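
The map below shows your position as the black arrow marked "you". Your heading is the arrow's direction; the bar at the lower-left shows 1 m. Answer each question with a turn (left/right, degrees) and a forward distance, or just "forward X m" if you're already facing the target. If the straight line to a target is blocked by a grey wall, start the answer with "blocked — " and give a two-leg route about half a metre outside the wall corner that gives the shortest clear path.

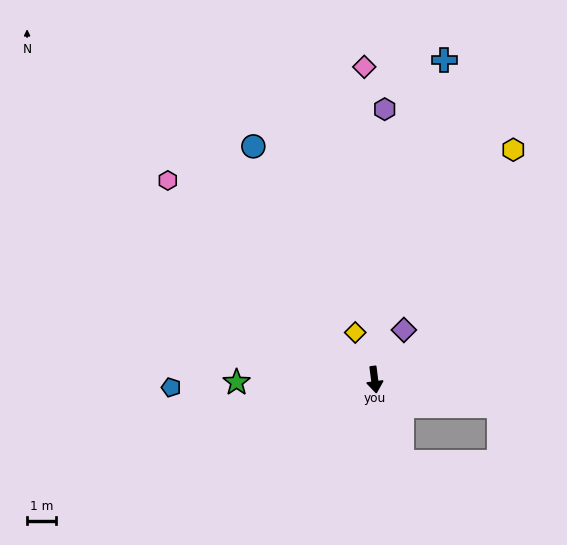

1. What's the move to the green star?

turn right 96°, forward 4.8 m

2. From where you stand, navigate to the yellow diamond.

turn right 165°, forward 1.8 m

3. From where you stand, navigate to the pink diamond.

turn left 175°, forward 10.8 m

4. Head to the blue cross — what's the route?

turn left 160°, forward 11.3 m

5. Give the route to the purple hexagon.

turn left 171°, forward 9.3 m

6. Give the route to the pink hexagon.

turn right 141°, forward 9.9 m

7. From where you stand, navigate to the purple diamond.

turn left 142°, forward 2.0 m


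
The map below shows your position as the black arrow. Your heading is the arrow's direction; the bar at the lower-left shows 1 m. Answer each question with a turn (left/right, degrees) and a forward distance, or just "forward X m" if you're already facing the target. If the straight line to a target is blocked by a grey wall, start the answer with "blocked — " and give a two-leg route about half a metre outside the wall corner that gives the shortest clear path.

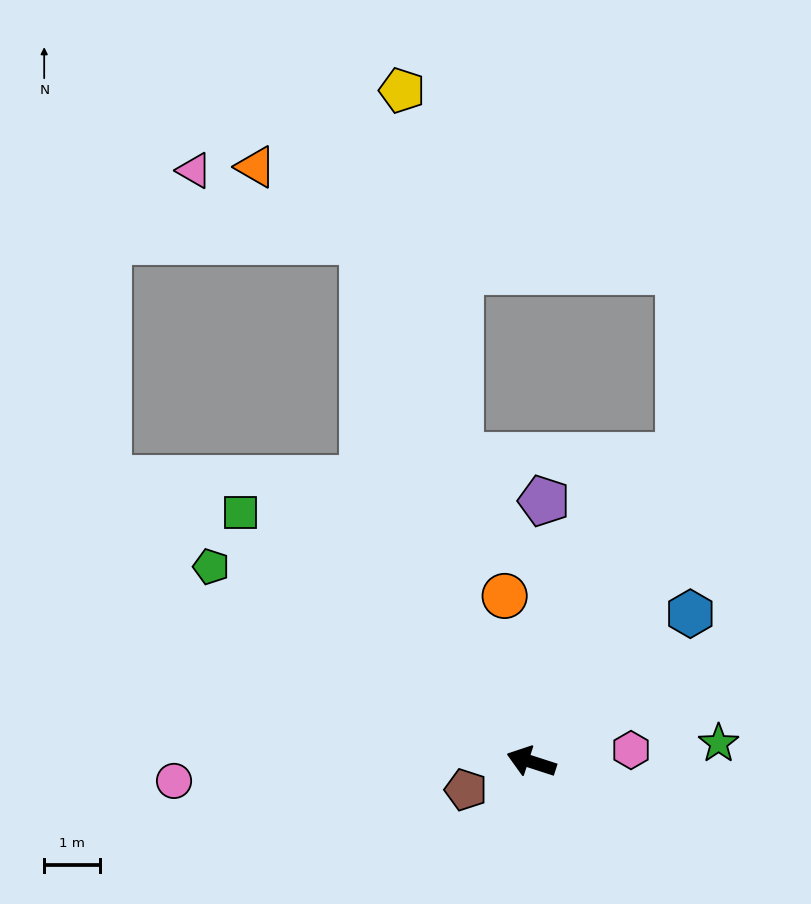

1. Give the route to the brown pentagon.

turn left 41°, forward 1.3 m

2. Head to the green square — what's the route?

turn right 23°, forward 6.9 m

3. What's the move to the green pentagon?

turn right 13°, forward 6.7 m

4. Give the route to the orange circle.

turn right 63°, forward 3.0 m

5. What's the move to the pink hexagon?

turn right 155°, forward 1.8 m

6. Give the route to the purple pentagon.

turn right 75°, forward 4.7 m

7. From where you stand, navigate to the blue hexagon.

turn right 119°, forward 3.9 m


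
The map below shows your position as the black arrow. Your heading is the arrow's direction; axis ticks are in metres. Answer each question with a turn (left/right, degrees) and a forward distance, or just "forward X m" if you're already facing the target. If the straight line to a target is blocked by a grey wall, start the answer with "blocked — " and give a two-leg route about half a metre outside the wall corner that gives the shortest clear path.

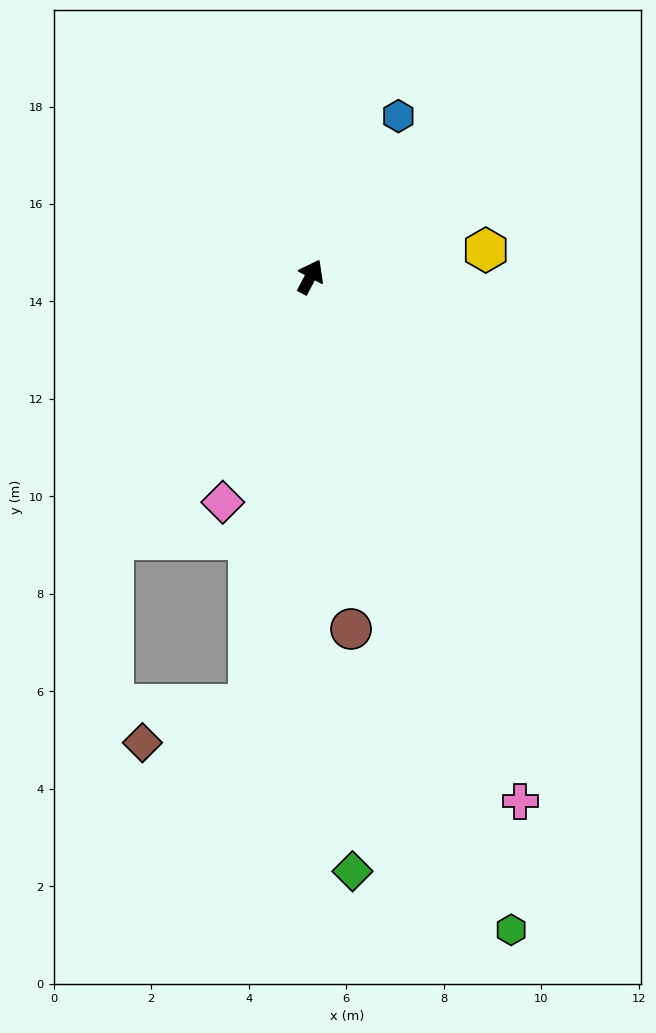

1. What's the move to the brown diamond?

blocked — turn right 160°, forward 8.9 m, then turn right 63°, forward 2.3 m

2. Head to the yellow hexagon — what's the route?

turn right 53°, forward 3.6 m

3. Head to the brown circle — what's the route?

turn right 146°, forward 7.3 m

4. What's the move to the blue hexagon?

forward 3.8 m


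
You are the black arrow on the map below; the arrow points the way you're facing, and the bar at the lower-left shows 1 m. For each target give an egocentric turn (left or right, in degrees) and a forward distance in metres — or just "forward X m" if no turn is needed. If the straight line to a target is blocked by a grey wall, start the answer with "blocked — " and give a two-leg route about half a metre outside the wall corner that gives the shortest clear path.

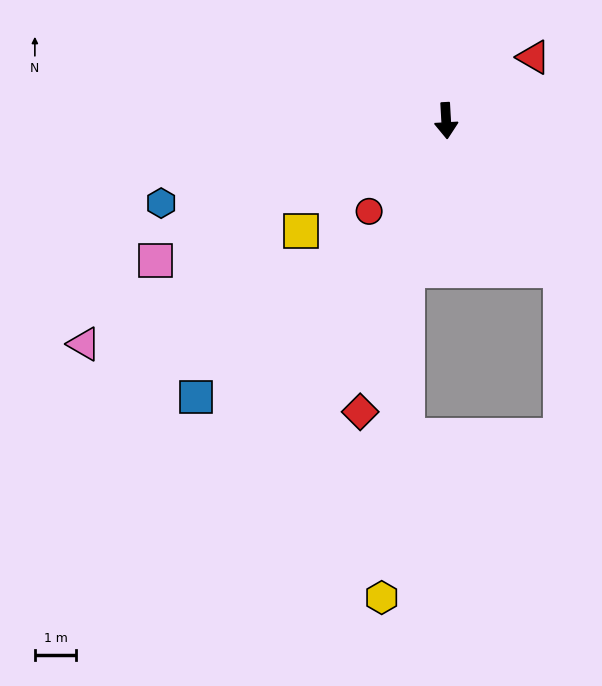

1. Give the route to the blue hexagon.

turn right 77°, forward 7.1 m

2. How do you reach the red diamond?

turn right 20°, forward 7.3 m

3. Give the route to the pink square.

turn right 68°, forward 7.8 m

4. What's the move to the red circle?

turn right 44°, forward 2.9 m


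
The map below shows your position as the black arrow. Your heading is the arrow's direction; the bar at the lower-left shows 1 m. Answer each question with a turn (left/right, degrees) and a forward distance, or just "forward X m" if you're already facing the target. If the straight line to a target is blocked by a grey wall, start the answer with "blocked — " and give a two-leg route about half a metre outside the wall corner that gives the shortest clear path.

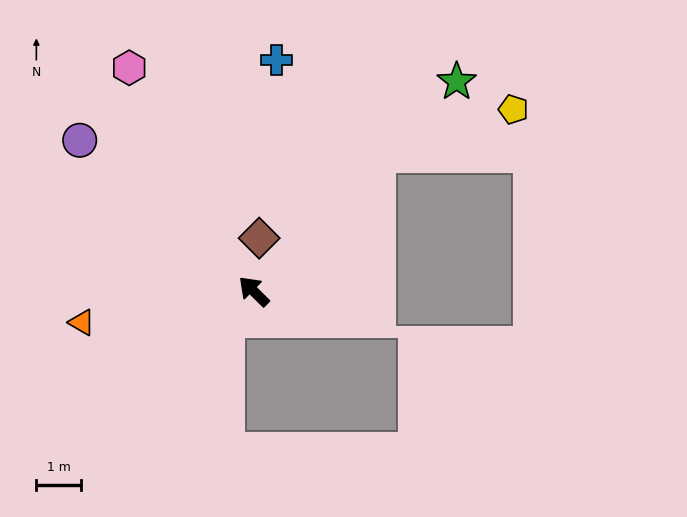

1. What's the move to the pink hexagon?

turn right 16°, forward 5.8 m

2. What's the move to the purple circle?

turn left 4°, forward 5.2 m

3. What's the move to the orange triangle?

turn left 55°, forward 4.0 m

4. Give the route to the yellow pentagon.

blocked — turn right 87°, forward 4.2 m, then turn right 30°, forward 3.3 m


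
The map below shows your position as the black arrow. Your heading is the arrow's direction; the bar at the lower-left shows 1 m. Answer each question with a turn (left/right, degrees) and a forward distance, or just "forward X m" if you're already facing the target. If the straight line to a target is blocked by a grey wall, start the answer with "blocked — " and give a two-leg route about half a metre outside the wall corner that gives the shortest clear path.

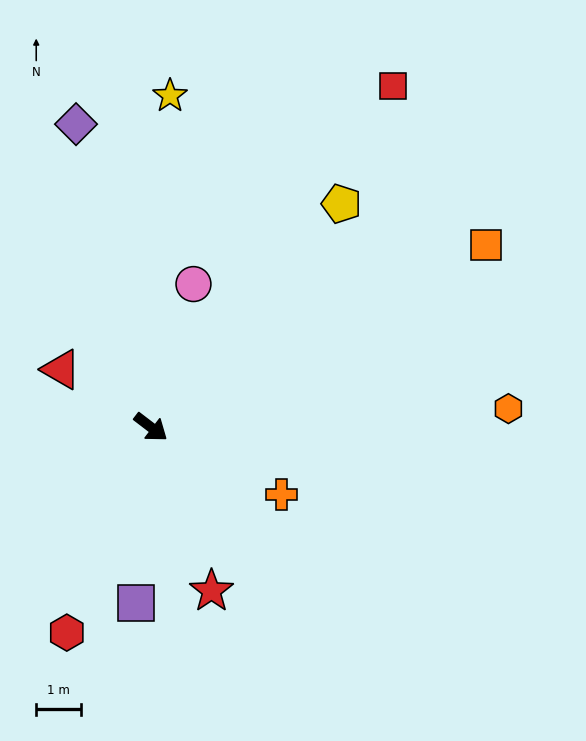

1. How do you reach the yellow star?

turn left 124°, forward 7.5 m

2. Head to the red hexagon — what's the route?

turn right 75°, forward 5.0 m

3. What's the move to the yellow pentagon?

turn left 87°, forward 6.6 m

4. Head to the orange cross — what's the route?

turn left 10°, forward 3.3 m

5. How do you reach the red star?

turn right 32°, forward 3.9 m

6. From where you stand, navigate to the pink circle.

turn left 111°, forward 3.4 m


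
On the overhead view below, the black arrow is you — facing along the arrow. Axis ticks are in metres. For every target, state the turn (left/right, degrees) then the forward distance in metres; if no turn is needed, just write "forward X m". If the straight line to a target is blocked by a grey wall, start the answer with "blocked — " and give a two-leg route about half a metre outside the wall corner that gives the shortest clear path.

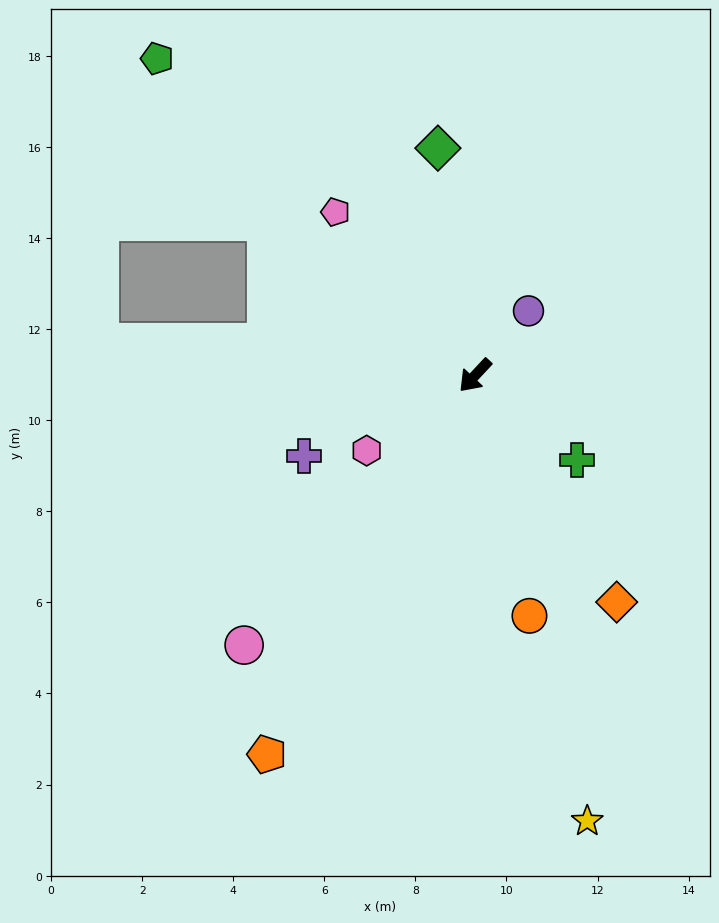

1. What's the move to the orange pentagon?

turn left 14°, forward 9.5 m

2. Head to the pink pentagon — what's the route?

turn right 96°, forward 4.7 m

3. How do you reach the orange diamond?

turn left 75°, forward 5.9 m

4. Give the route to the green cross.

turn left 93°, forward 2.9 m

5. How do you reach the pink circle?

turn left 2°, forward 7.8 m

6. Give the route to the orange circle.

turn left 56°, forward 5.4 m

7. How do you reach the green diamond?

turn right 128°, forward 5.1 m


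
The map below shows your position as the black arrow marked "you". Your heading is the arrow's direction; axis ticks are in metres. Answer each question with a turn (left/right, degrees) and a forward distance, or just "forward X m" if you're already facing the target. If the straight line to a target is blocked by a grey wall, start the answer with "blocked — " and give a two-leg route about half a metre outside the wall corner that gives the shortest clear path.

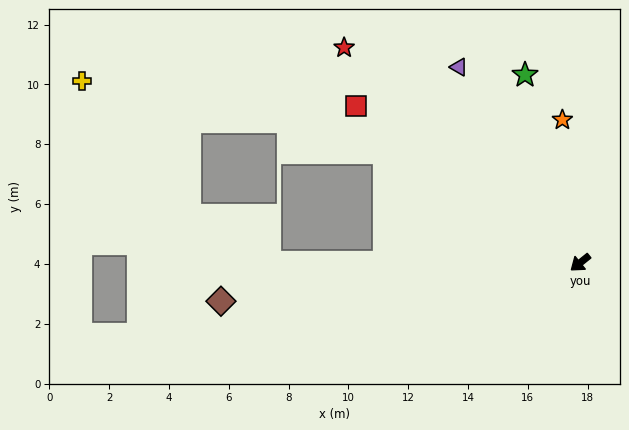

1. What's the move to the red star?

turn right 81°, forward 10.7 m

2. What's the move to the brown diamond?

turn right 33°, forward 12.1 m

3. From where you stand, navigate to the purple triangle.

turn right 97°, forward 7.7 m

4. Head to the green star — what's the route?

turn right 112°, forward 6.5 m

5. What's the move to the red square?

turn right 74°, forward 9.2 m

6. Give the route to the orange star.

turn right 122°, forward 4.8 m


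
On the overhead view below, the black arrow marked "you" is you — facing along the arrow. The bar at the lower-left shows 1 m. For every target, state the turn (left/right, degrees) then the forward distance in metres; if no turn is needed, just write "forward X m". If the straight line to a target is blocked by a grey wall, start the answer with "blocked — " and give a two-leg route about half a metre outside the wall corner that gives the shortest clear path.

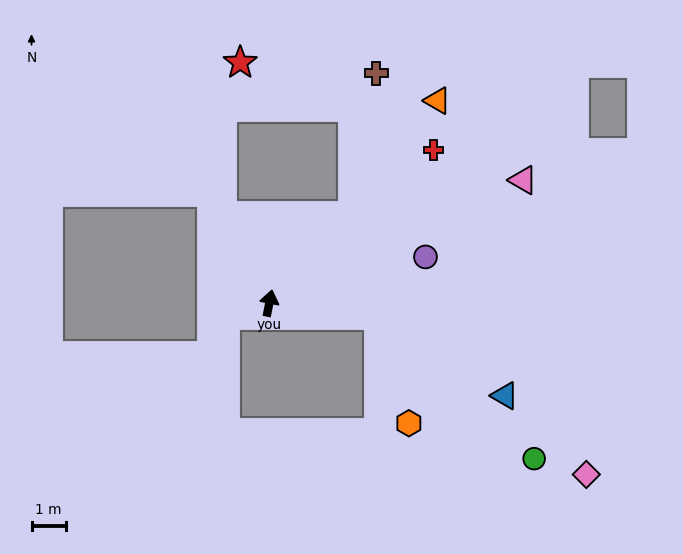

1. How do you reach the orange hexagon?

blocked — turn right 85°, forward 3.2 m, then turn right 68°, forward 3.3 m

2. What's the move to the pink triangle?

turn right 53°, forward 8.2 m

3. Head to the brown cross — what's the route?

blocked — turn right 32°, forward 3.5 m, then turn left 34°, forward 4.2 m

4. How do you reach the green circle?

blocked — turn right 85°, forward 3.2 m, then turn right 36°, forward 6.2 m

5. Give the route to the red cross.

turn right 36°, forward 6.6 m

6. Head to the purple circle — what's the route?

turn right 62°, forward 4.8 m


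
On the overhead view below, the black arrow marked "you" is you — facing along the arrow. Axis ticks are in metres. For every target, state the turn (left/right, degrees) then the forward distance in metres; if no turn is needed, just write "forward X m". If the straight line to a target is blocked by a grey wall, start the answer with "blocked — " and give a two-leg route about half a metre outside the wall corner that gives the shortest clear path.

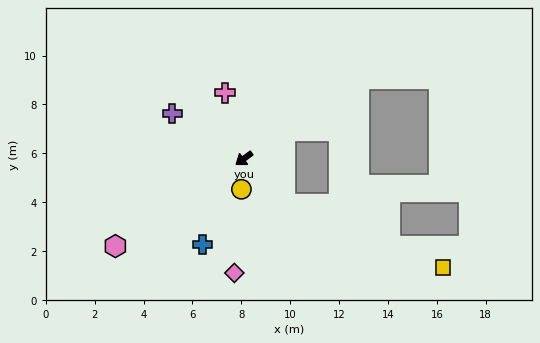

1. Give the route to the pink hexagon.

turn right 2°, forward 6.4 m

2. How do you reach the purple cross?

turn right 69°, forward 3.5 m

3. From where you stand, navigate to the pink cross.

turn right 111°, forward 2.8 m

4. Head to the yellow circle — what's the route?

turn left 49°, forward 1.3 m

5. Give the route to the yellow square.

blocked — turn left 96°, forward 2.5 m, then turn left 26°, forward 7.0 m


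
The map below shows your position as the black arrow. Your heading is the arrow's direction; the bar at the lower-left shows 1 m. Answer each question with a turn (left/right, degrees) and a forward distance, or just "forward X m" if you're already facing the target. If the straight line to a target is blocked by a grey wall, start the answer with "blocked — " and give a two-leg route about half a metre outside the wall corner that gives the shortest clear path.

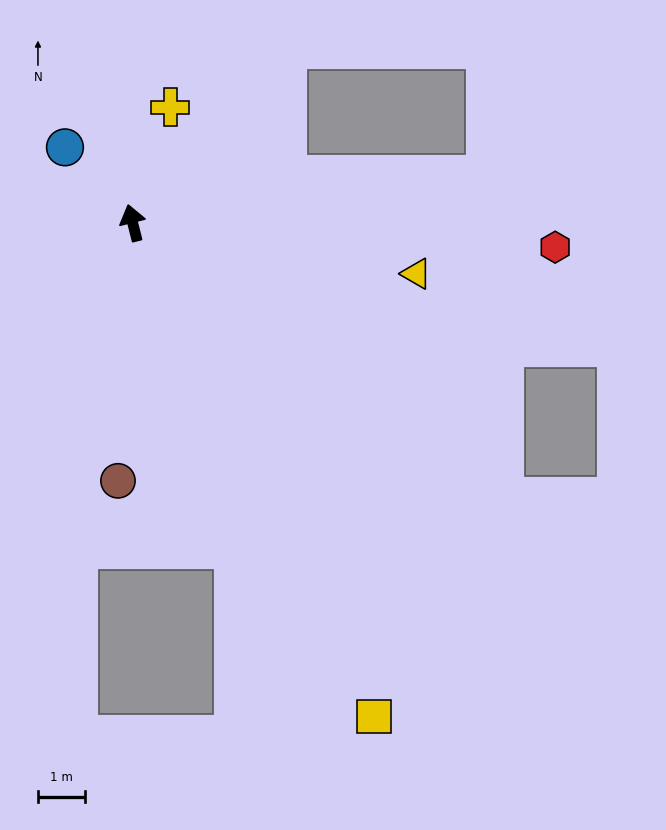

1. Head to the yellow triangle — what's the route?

turn right 114°, forward 6.1 m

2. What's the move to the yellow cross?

turn right 32°, forward 2.6 m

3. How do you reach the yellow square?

turn right 168°, forward 11.6 m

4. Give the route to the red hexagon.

turn right 107°, forward 8.9 m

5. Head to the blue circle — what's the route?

turn left 28°, forward 2.1 m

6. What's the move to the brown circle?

turn left 163°, forward 5.4 m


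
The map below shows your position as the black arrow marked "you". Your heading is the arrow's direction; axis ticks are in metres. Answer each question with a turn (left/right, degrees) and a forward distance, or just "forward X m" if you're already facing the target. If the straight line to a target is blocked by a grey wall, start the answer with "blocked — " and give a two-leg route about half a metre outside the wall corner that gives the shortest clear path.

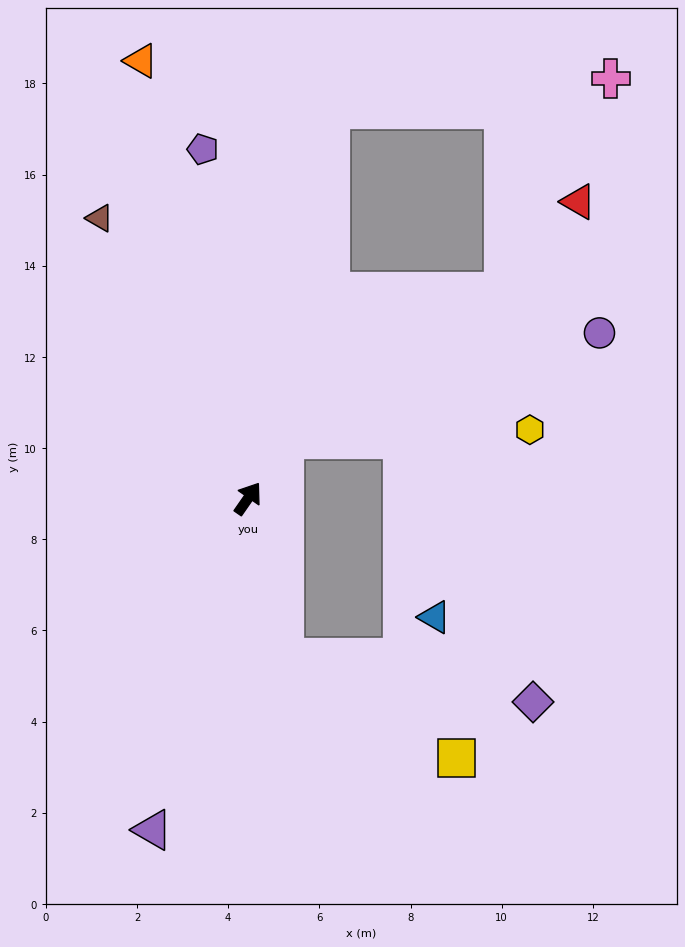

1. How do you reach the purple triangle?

turn right 161°, forward 7.6 m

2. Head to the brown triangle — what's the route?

turn left 63°, forward 7.0 m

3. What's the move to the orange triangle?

turn left 49°, forward 9.9 m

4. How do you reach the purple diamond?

blocked — turn right 132°, forward 3.6 m, then turn left 67°, forward 5.5 m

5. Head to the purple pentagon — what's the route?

turn left 42°, forward 7.7 m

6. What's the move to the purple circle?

blocked — turn left 3°, forward 1.5 m, then turn right 39°, forward 7.3 m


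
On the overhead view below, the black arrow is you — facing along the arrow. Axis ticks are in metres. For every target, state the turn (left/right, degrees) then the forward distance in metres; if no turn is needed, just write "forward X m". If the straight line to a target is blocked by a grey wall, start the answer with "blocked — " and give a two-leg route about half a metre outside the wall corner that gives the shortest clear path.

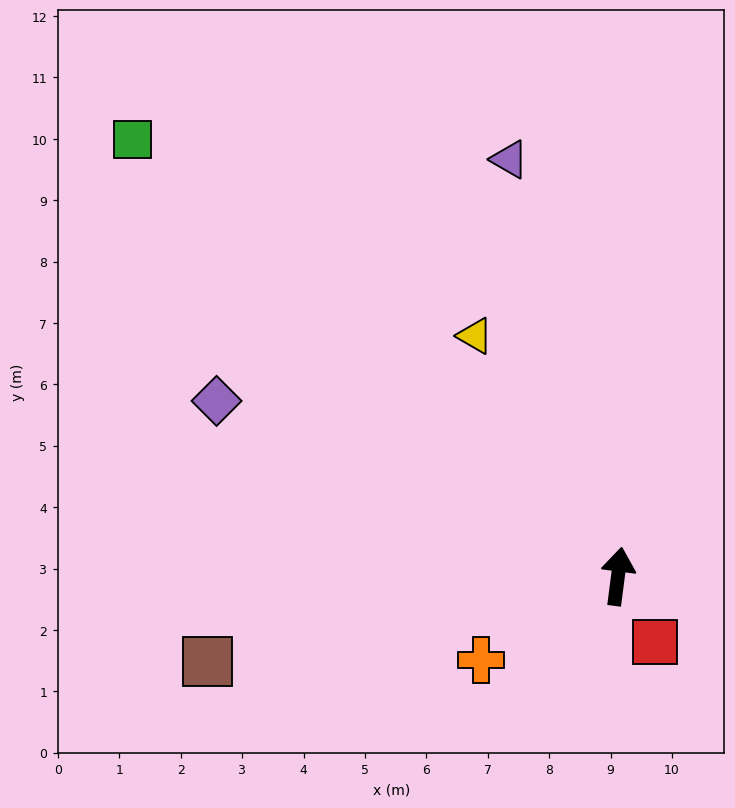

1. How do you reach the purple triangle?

turn left 22°, forward 7.0 m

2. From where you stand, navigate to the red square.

turn right 143°, forward 1.2 m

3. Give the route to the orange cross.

turn left 129°, forward 2.6 m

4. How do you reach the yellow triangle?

turn left 38°, forward 4.6 m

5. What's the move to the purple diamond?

turn left 74°, forward 7.1 m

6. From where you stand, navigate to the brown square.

turn left 109°, forward 6.8 m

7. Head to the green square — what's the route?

turn left 55°, forward 10.6 m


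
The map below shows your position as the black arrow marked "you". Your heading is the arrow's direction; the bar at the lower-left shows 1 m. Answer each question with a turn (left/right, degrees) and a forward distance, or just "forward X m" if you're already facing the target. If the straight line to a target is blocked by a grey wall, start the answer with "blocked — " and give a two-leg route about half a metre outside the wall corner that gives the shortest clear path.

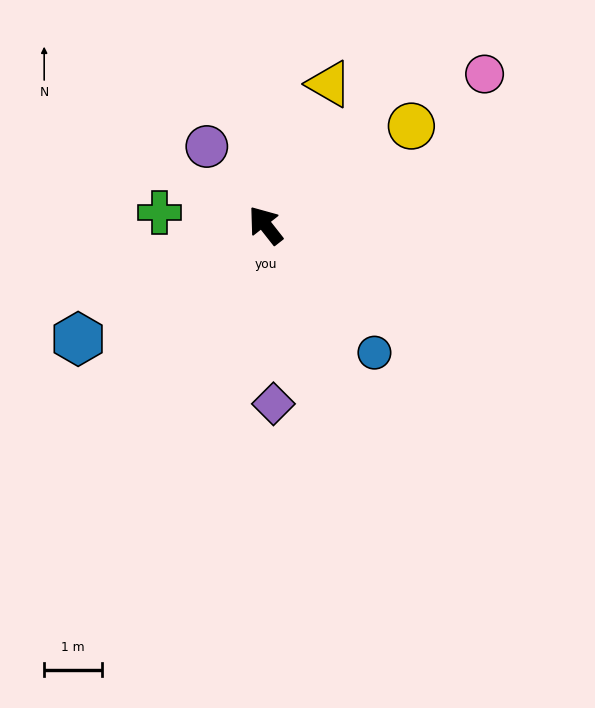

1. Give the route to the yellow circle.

turn right 94°, forward 3.1 m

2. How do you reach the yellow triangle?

turn right 62°, forward 2.7 m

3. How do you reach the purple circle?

forward 1.7 m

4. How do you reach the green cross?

turn left 45°, forward 1.9 m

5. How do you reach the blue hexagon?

turn left 83°, forward 3.8 m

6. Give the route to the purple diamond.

turn left 144°, forward 3.1 m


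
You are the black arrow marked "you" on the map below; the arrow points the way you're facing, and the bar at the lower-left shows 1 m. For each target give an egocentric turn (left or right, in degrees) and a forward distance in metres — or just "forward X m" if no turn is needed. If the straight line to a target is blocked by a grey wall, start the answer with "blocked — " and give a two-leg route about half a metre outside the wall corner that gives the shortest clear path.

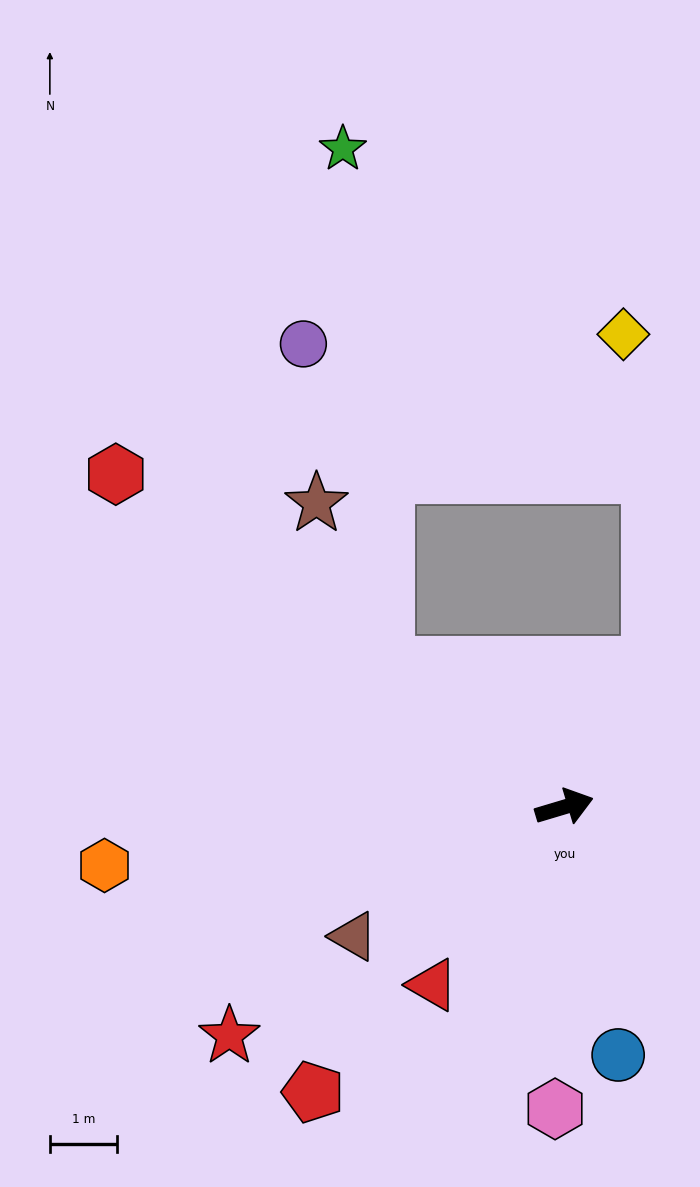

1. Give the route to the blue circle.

turn right 94°, forward 3.8 m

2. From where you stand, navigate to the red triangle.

turn right 143°, forward 3.3 m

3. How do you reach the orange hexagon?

turn left 171°, forward 6.9 m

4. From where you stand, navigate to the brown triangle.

turn right 165°, forward 3.7 m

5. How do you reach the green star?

blocked — turn left 125°, forward 3.4 m, then turn right 47°, forward 7.7 m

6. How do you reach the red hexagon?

turn left 127°, forward 8.3 m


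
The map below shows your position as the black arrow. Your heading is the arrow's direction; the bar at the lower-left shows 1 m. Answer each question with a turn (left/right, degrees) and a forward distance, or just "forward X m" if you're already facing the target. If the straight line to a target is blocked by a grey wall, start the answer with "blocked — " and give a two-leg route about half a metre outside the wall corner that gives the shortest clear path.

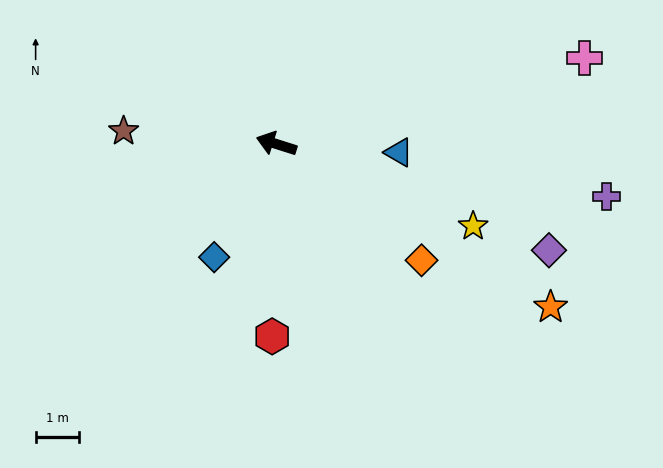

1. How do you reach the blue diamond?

turn left 79°, forward 3.0 m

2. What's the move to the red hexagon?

turn left 106°, forward 4.4 m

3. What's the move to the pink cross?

turn right 147°, forward 7.3 m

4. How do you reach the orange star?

turn left 167°, forward 7.3 m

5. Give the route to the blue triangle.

turn right 166°, forward 2.8 m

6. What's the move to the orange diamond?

turn left 159°, forward 4.3 m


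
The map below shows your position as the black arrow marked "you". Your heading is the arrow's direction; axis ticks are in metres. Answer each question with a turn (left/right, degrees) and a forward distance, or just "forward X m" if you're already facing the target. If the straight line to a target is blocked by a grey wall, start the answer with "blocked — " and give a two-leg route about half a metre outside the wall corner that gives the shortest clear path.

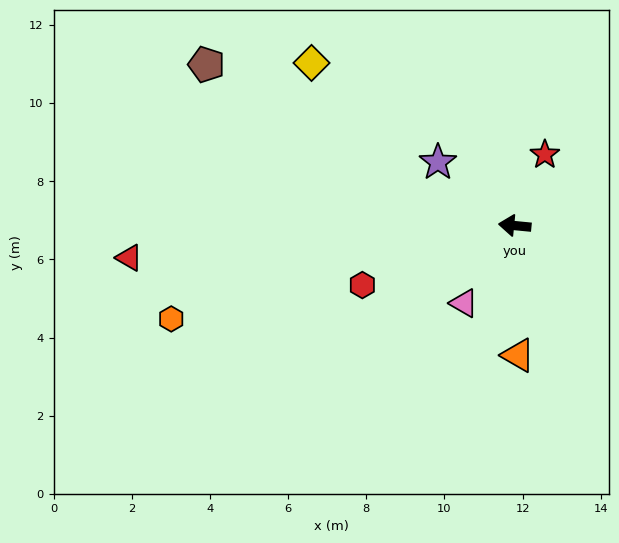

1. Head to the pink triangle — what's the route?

turn left 62°, forward 2.4 m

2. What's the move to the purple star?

turn right 34°, forward 2.5 m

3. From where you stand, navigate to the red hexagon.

turn left 27°, forward 4.2 m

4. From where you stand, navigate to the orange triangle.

turn left 97°, forward 3.3 m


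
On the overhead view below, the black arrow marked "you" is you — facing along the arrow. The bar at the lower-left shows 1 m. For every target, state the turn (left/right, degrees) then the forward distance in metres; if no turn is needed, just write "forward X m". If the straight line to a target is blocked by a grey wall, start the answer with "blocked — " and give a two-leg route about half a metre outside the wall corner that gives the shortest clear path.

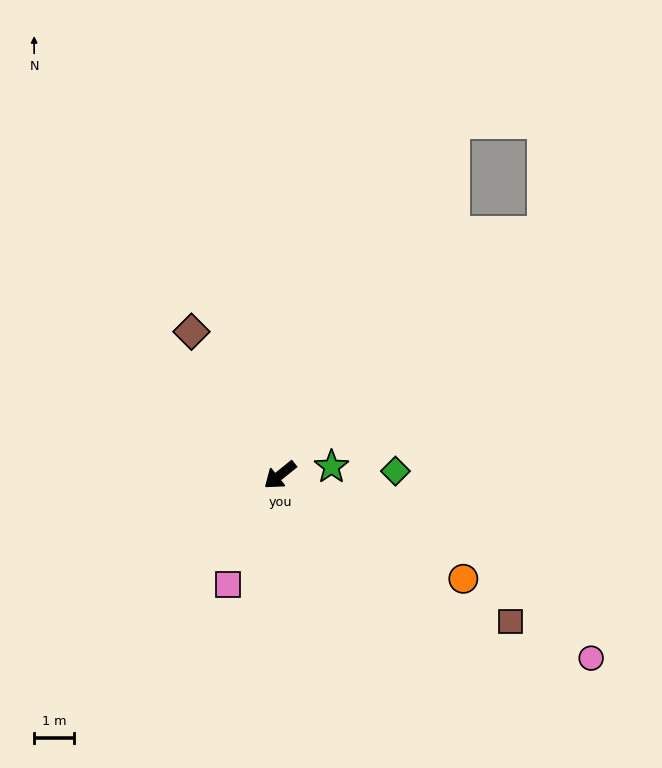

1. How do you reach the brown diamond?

turn right 97°, forward 4.2 m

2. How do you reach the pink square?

turn left 26°, forward 3.0 m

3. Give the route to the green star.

turn left 150°, forward 1.3 m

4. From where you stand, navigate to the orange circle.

turn left 112°, forward 5.3 m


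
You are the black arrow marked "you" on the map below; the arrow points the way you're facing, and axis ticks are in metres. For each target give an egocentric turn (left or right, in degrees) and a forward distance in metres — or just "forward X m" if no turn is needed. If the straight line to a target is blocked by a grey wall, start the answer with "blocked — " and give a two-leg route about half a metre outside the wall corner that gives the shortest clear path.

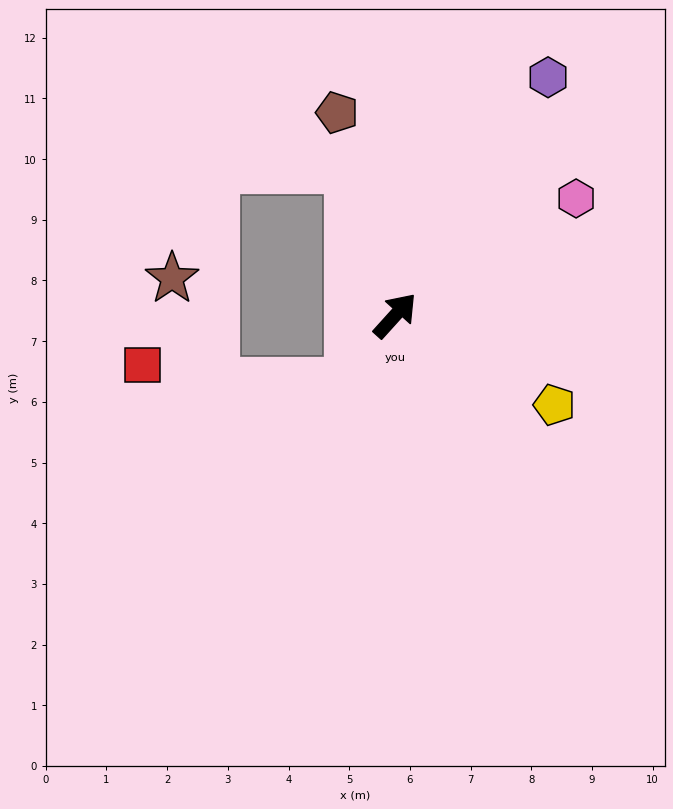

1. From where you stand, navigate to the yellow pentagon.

turn right 77°, forward 3.0 m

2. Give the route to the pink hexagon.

turn right 15°, forward 3.6 m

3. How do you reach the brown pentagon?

turn left 58°, forward 3.5 m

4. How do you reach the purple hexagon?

turn left 9°, forward 4.7 m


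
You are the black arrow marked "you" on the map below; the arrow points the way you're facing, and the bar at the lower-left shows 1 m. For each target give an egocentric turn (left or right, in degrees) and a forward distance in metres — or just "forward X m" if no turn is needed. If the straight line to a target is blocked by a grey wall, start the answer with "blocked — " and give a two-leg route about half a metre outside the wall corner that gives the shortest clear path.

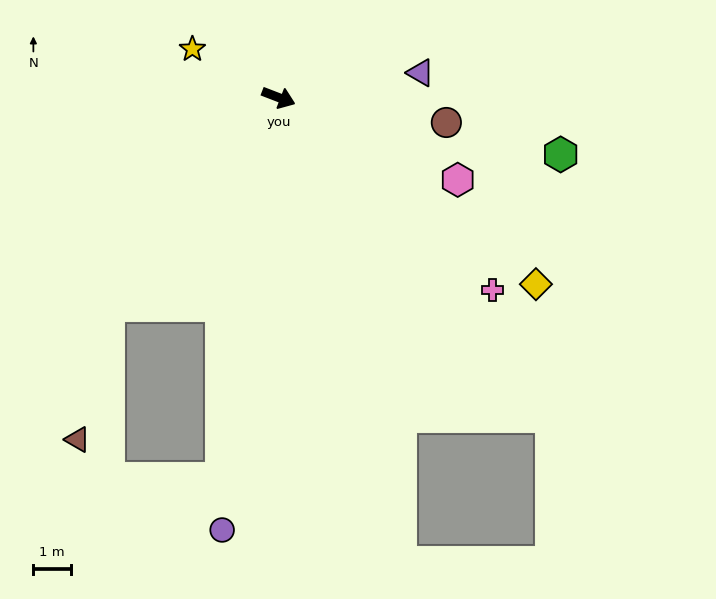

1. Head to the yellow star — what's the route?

turn left 172°, forward 2.6 m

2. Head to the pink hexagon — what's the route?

turn right 4°, forward 5.2 m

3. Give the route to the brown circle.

turn left 13°, forward 4.5 m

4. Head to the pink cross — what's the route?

turn right 21°, forward 7.6 m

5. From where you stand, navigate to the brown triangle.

blocked — turn right 108°, forward 7.1 m, then turn left 26°, forward 3.6 m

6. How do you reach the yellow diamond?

turn right 15°, forward 8.4 m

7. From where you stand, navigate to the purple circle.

turn right 76°, forward 11.5 m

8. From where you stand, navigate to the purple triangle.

turn left 31°, forward 3.8 m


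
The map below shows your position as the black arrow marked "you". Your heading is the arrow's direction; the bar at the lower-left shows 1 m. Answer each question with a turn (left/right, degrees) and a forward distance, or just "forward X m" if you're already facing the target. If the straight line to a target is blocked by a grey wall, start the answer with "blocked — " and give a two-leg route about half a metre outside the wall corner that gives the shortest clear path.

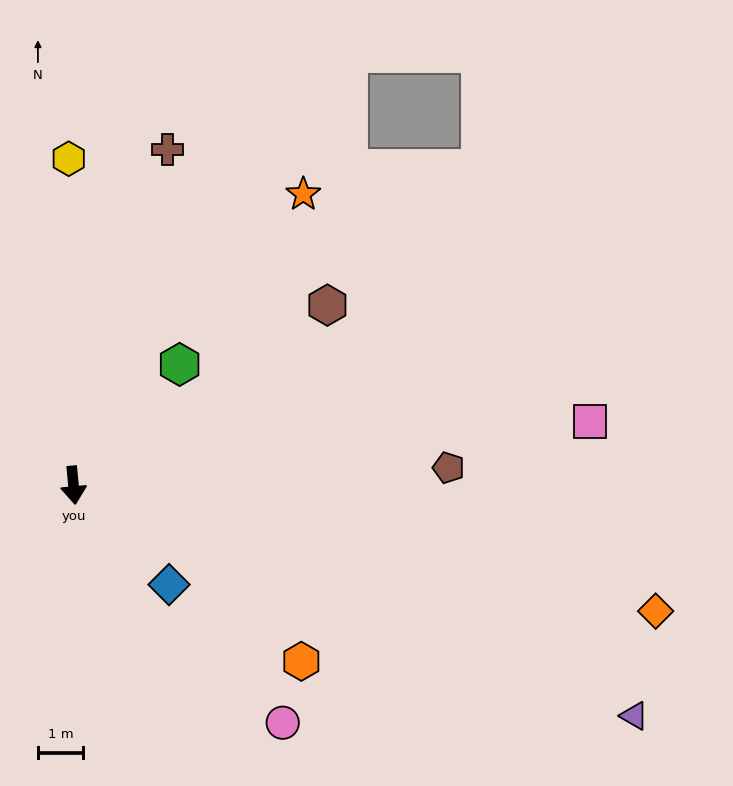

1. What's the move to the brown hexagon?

turn left 120°, forward 6.8 m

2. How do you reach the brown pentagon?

turn left 87°, forward 8.2 m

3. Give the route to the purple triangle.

turn left 62°, forward 13.3 m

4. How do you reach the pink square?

turn left 92°, forward 11.4 m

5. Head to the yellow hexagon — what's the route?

turn left 176°, forward 7.2 m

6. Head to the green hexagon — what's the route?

turn left 133°, forward 3.5 m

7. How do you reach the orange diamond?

turn left 73°, forward 13.1 m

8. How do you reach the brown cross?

turn left 159°, forward 7.7 m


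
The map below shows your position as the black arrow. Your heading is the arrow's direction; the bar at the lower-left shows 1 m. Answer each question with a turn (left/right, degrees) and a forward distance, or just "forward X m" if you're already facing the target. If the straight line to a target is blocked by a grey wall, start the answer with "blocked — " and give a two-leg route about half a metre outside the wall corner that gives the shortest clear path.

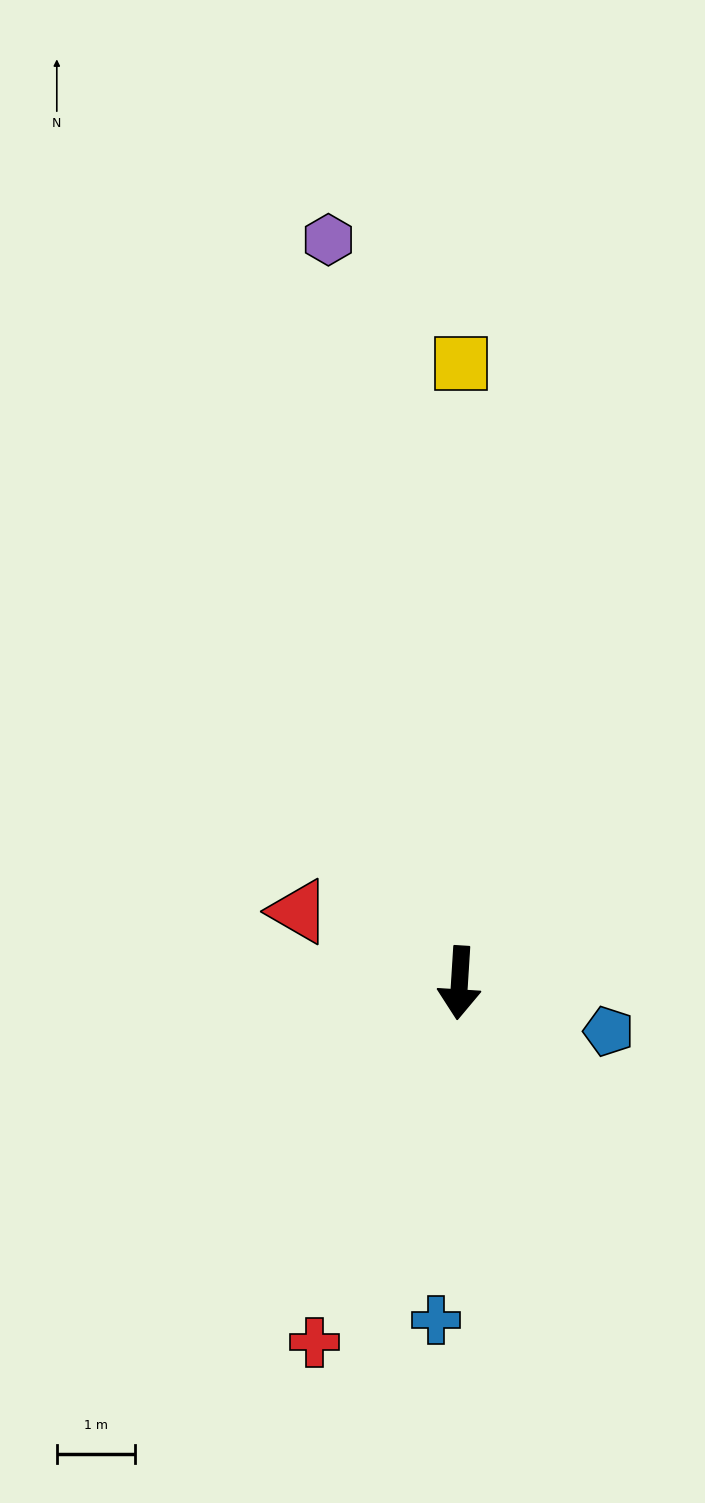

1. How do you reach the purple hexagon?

turn right 166°, forward 9.7 m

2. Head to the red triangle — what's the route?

turn right 110°, forward 2.3 m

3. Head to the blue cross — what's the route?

forward 4.3 m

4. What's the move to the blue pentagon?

turn left 76°, forward 2.0 m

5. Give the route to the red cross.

turn right 18°, forward 5.0 m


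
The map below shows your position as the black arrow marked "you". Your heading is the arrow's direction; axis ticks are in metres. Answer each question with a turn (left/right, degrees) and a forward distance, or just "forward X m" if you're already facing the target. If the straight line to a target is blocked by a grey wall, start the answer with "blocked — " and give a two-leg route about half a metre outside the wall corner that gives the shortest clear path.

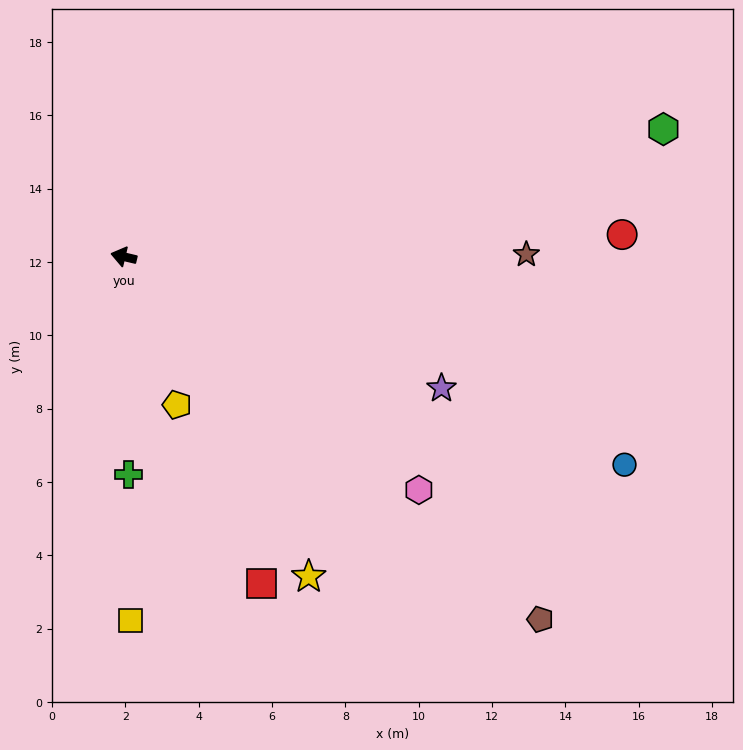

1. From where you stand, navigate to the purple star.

turn left 171°, forward 9.4 m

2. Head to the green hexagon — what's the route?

turn right 153°, forward 15.1 m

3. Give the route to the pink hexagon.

turn left 155°, forward 10.3 m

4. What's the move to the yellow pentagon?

turn left 123°, forward 4.3 m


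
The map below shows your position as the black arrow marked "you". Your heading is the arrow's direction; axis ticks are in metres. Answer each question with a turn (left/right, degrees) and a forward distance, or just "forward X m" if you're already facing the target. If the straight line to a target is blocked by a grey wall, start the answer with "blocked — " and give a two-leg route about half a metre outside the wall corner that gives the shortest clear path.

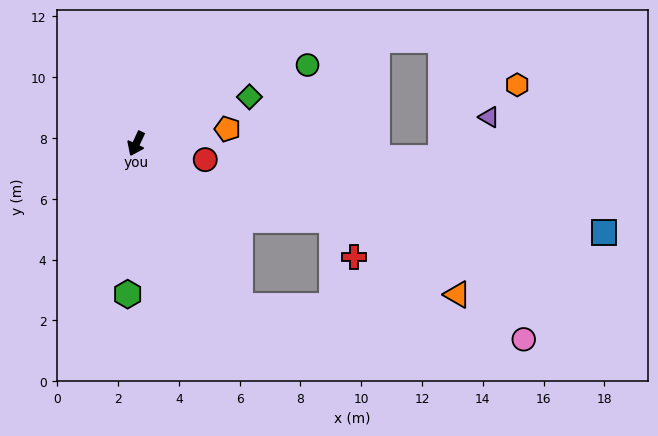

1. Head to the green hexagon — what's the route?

turn left 22°, forward 5.0 m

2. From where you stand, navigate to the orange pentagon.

turn left 124°, forward 3.0 m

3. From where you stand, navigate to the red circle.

turn left 102°, forward 2.3 m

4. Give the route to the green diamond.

turn left 138°, forward 4.0 m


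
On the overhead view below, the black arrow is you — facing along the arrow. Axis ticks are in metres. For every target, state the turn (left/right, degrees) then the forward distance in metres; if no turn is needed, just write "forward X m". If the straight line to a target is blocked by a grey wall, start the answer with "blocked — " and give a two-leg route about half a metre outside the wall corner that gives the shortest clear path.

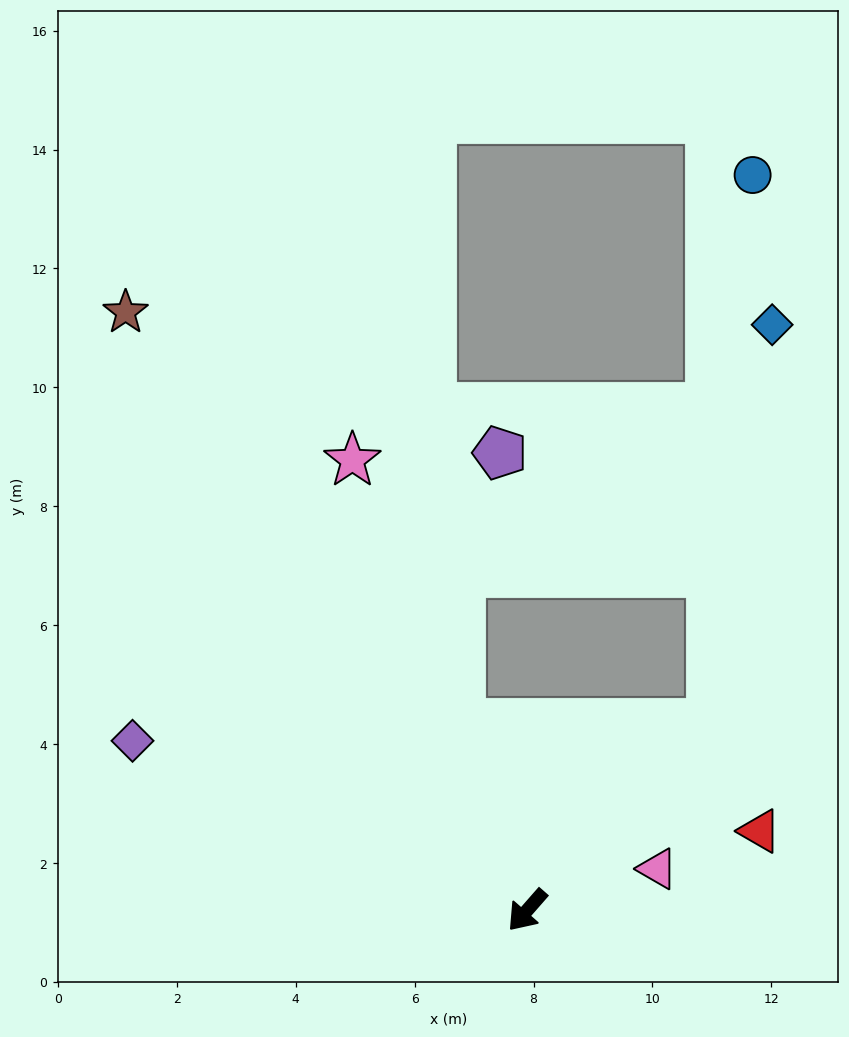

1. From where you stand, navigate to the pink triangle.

turn left 149°, forward 2.3 m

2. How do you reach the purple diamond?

turn right 72°, forward 7.2 m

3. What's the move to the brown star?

turn right 105°, forward 12.1 m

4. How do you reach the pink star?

turn right 118°, forward 8.1 m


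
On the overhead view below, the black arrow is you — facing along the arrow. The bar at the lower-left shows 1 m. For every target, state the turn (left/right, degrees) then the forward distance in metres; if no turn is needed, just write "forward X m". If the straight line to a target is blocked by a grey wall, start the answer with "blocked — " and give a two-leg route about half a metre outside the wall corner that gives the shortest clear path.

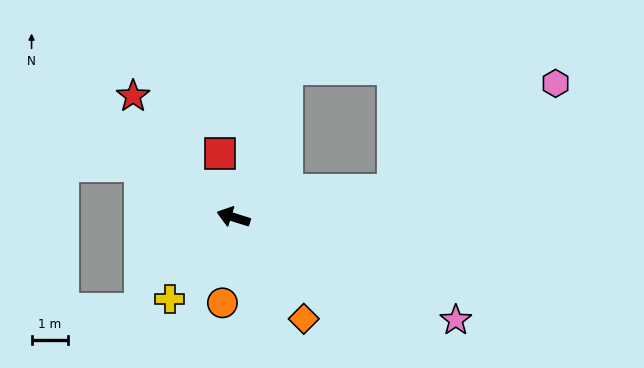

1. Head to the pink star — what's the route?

turn left 172°, forward 6.7 m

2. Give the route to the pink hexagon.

blocked — turn right 153°, forward 4.4 m, then turn left 23°, forward 5.3 m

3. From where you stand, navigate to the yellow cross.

turn left 69°, forward 2.8 m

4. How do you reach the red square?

turn right 61°, forward 1.8 m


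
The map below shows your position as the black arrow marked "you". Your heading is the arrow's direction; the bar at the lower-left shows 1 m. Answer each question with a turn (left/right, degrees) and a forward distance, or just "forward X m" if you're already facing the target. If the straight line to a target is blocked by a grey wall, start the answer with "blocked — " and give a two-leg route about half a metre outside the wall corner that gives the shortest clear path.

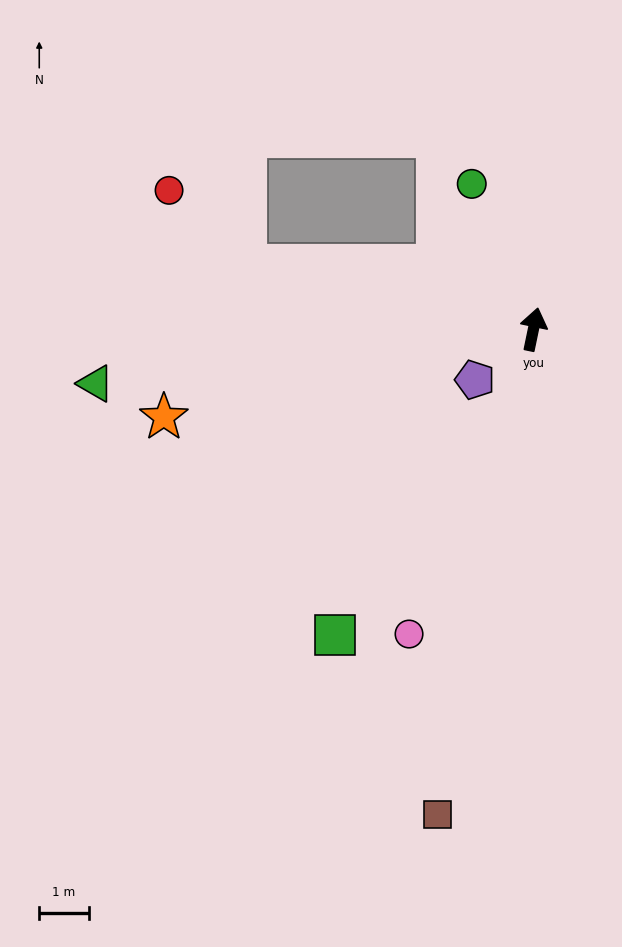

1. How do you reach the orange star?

turn left 115°, forward 7.7 m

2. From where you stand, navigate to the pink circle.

turn left 170°, forward 6.7 m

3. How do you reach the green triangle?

turn left 109°, forward 8.9 m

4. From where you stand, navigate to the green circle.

turn left 35°, forward 3.2 m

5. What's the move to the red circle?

blocked — turn left 89°, forward 6.0 m, then turn right 32°, forward 2.2 m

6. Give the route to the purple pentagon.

turn left 143°, forward 1.6 m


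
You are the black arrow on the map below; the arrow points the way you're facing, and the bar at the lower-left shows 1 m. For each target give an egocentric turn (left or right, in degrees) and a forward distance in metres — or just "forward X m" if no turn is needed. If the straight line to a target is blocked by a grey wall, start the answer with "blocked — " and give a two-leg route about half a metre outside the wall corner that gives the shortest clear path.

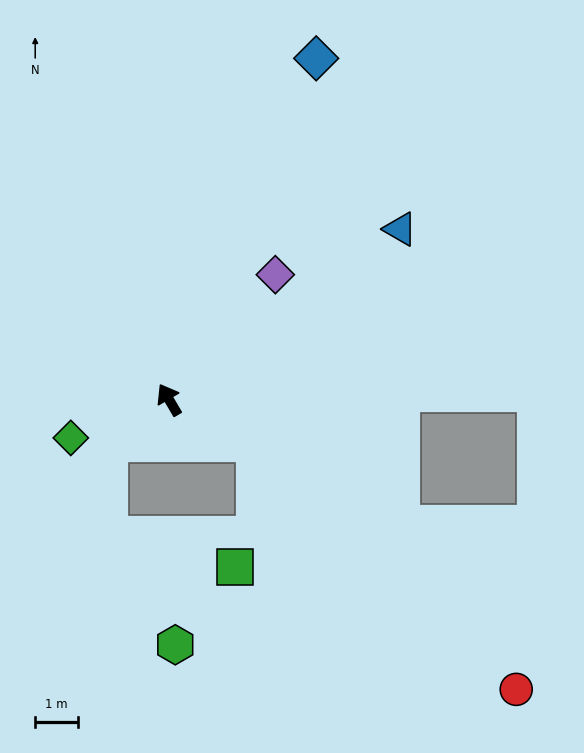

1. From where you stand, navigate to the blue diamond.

turn right 54°, forward 8.6 m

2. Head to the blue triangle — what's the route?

turn right 84°, forward 6.7 m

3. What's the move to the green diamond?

turn left 81°, forward 2.4 m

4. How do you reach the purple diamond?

turn right 71°, forward 3.8 m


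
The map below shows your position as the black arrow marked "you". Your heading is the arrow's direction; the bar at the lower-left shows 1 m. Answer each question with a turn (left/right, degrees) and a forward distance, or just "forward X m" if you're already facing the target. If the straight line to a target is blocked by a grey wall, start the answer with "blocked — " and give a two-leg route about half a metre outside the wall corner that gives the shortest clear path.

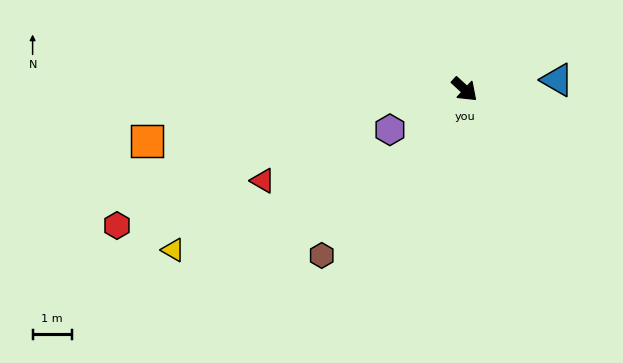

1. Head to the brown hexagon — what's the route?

turn right 88°, forward 5.6 m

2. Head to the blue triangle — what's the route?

turn left 48°, forward 2.4 m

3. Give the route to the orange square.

turn right 128°, forward 8.2 m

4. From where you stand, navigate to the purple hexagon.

turn right 109°, forward 2.2 m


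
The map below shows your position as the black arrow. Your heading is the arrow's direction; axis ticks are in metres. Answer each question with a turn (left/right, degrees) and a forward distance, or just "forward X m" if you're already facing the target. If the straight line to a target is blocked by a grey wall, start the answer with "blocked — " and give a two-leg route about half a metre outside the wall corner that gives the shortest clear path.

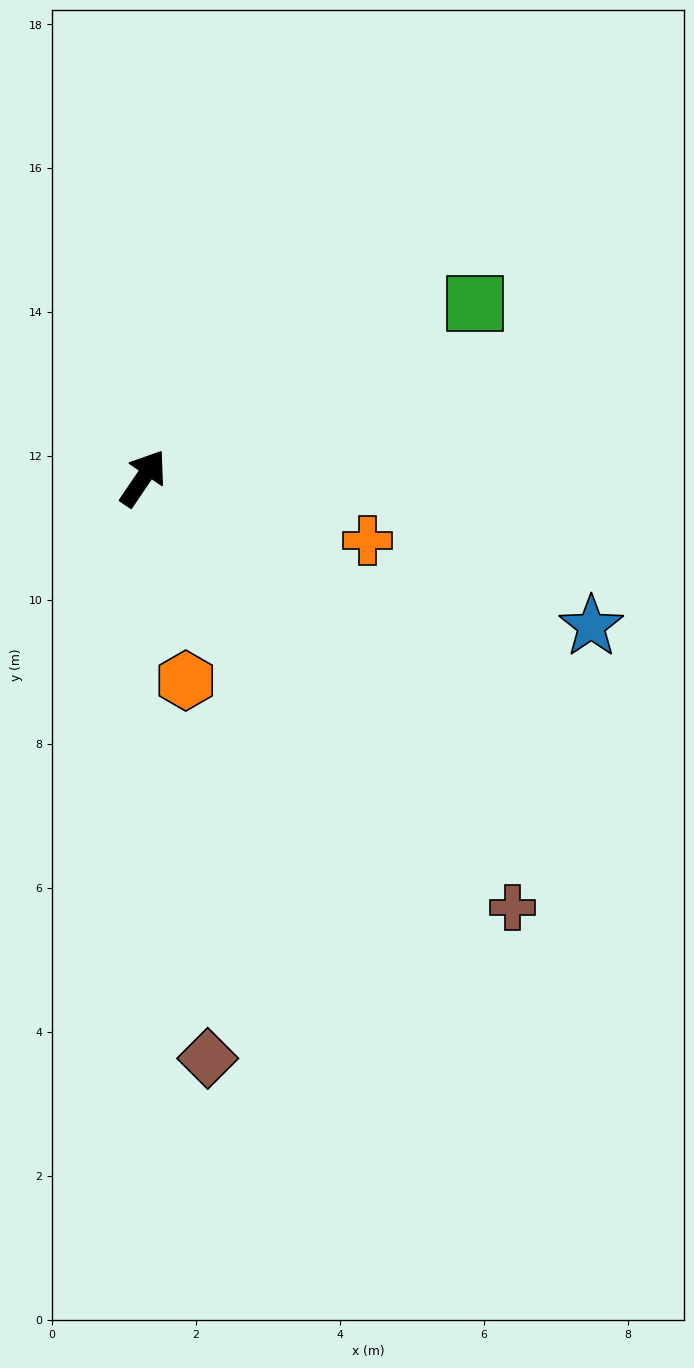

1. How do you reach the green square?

turn right 28°, forward 5.2 m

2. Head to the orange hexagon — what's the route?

turn right 134°, forward 2.9 m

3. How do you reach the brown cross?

turn right 105°, forward 7.9 m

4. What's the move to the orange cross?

turn right 71°, forward 3.2 m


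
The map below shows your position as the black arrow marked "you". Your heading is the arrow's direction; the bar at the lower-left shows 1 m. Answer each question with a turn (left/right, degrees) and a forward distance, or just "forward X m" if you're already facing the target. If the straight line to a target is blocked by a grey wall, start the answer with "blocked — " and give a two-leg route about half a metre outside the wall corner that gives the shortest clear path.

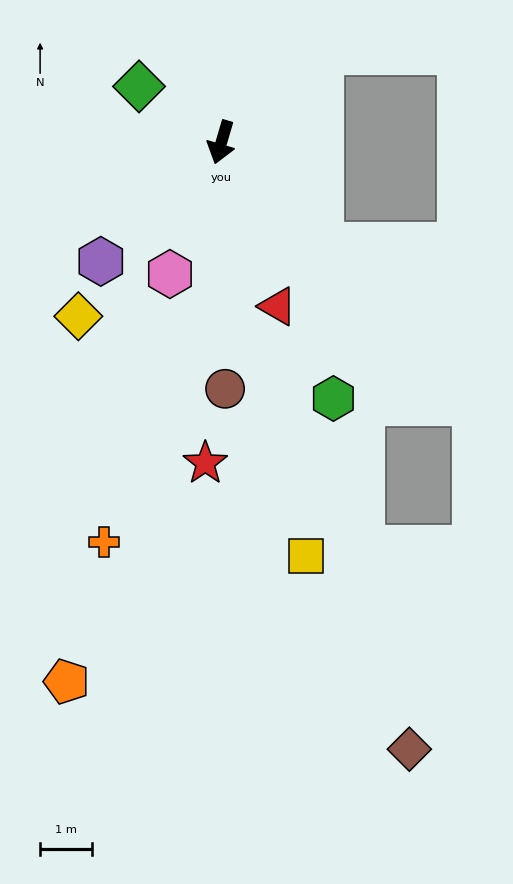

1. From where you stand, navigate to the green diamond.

turn right 108°, forward 1.9 m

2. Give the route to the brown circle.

turn left 17°, forward 4.8 m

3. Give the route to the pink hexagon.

turn right 5°, forward 2.7 m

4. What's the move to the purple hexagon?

turn right 29°, forward 3.3 m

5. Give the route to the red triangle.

turn left 35°, forward 3.4 m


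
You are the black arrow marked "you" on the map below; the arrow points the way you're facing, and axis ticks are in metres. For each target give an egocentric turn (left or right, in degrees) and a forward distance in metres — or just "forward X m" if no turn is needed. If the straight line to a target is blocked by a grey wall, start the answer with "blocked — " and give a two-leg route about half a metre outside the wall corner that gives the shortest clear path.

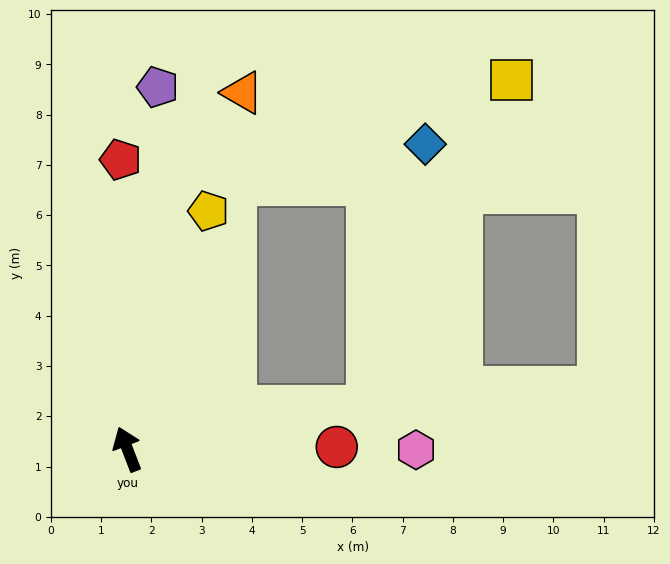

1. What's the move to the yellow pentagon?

turn right 40°, forward 5.0 m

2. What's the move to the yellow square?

blocked — turn right 101°, forward 4.9 m, then turn left 56°, forward 7.1 m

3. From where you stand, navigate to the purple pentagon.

turn right 26°, forward 7.2 m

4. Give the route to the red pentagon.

turn right 20°, forward 5.8 m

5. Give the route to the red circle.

turn right 111°, forward 4.2 m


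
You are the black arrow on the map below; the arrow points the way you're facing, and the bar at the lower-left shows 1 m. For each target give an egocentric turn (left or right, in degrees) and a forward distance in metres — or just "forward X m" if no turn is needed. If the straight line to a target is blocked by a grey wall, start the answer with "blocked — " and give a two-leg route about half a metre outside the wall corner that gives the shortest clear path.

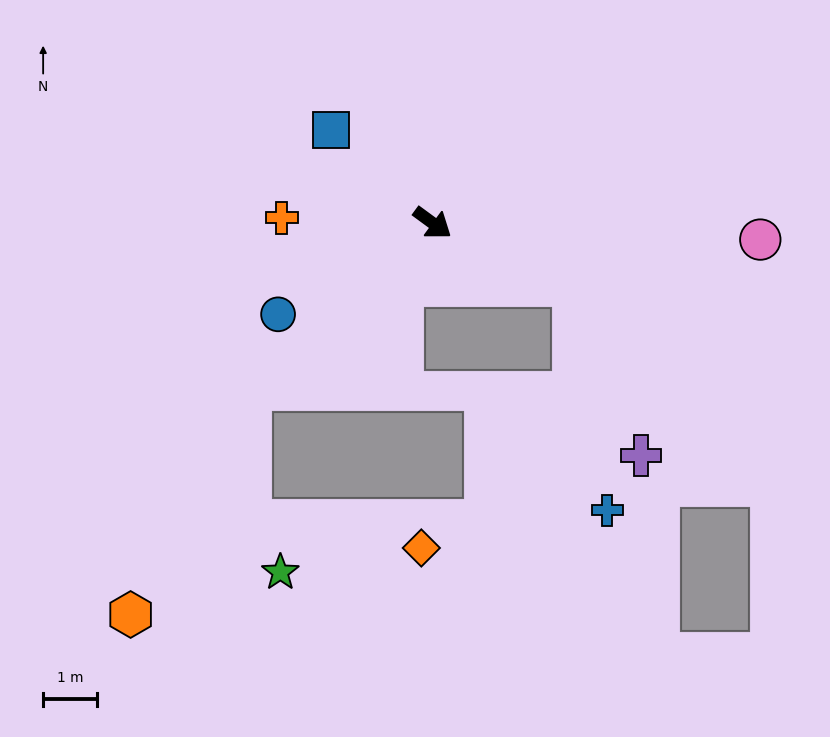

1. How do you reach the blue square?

turn left 174°, forward 2.6 m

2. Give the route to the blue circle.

turn right 113°, forward 3.4 m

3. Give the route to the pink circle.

turn left 33°, forward 6.1 m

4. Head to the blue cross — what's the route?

blocked — turn left 13°, forward 2.9 m, then turn right 59°, forward 4.3 m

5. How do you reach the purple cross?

blocked — turn left 13°, forward 2.9 m, then turn right 46°, forward 3.4 m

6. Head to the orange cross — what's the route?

turn right 146°, forward 2.8 m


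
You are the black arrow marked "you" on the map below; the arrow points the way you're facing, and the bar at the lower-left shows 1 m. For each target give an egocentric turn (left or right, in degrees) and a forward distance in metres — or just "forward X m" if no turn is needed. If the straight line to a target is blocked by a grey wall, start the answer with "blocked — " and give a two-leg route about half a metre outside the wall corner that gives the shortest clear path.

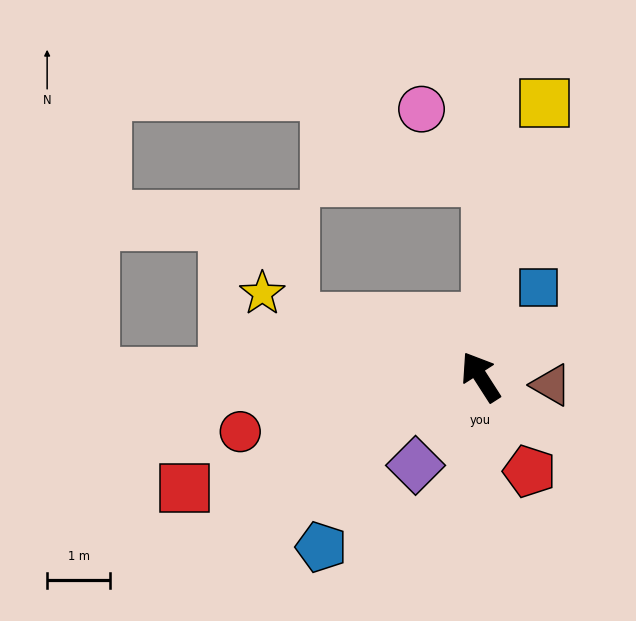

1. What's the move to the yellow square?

turn right 46°, forward 4.4 m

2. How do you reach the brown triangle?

turn right 129°, forward 1.1 m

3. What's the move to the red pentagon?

turn left 175°, forward 1.7 m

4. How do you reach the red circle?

turn left 70°, forward 3.9 m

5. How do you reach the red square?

turn left 78°, forward 5.0 m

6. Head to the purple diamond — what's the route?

turn left 111°, forward 1.7 m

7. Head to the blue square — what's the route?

turn right 66°, forward 1.7 m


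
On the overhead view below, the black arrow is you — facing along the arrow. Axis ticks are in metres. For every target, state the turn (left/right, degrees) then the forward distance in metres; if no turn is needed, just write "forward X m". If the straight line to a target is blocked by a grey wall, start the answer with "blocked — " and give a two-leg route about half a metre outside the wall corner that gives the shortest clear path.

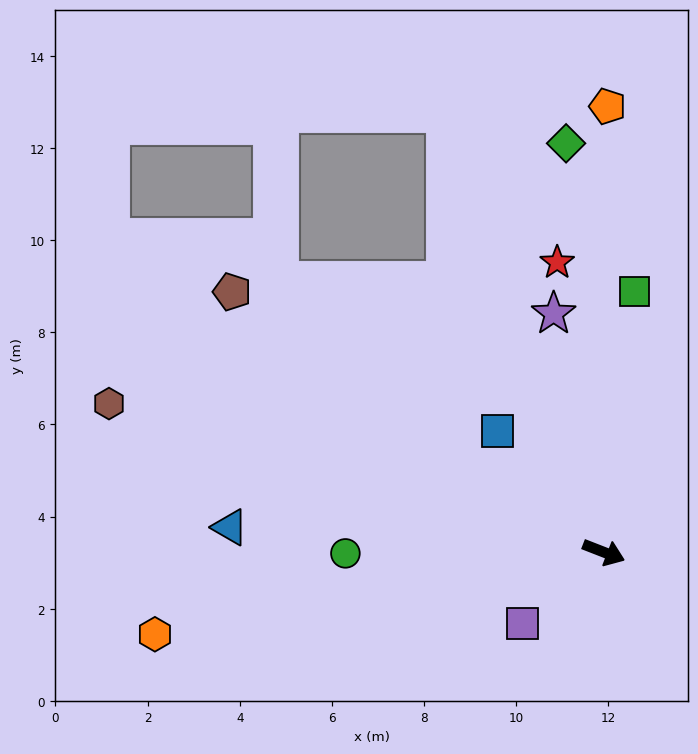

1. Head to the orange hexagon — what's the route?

turn right 148°, forward 9.9 m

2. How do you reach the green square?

turn left 105°, forward 5.7 m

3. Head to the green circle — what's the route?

turn right 158°, forward 5.6 m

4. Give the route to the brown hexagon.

turn right 175°, forward 11.2 m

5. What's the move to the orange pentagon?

turn left 111°, forward 9.7 m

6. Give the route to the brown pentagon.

turn left 166°, forward 9.9 m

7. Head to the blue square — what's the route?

turn left 153°, forward 3.5 m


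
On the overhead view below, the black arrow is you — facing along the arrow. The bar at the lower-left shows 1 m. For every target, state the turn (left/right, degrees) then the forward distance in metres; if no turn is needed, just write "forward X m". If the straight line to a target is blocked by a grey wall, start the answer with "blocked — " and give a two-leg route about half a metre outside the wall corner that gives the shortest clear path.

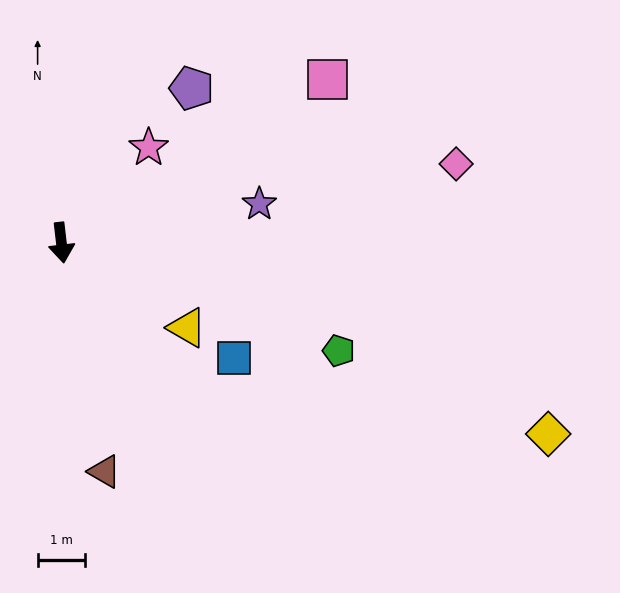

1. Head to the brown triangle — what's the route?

turn left 4°, forward 5.0 m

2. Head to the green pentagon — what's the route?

turn left 62°, forward 6.3 m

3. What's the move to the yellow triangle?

turn left 49°, forward 3.2 m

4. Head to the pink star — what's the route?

turn left 131°, forward 2.8 m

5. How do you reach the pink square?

turn left 115°, forward 6.7 m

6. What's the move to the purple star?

turn left 94°, forward 4.3 m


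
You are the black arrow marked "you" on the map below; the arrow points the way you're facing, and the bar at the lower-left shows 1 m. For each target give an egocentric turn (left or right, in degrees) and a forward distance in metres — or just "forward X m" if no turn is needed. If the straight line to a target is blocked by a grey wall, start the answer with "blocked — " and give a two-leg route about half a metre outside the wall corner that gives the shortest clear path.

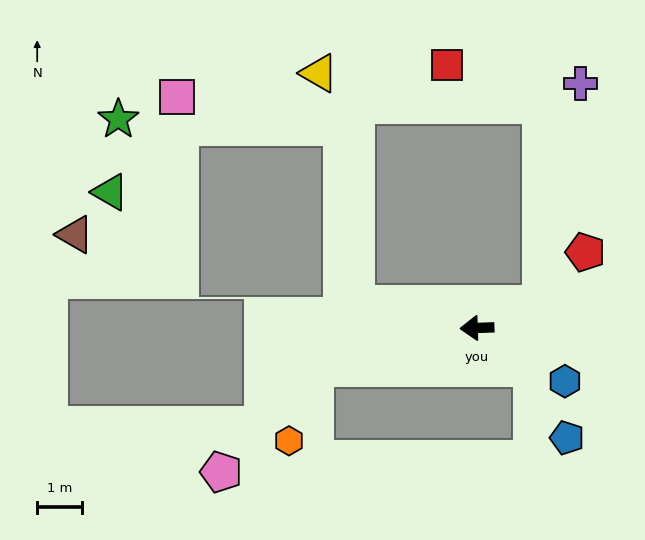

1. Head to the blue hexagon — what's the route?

turn left 147°, forward 2.3 m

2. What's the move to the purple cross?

blocked — turn right 162°, forward 1.5 m, then turn left 60°, forward 5.0 m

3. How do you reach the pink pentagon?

blocked — turn left 12°, forward 3.7 m, then turn left 34°, forward 3.1 m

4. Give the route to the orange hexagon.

blocked — turn left 12°, forward 3.7 m, then turn left 56°, forward 1.7 m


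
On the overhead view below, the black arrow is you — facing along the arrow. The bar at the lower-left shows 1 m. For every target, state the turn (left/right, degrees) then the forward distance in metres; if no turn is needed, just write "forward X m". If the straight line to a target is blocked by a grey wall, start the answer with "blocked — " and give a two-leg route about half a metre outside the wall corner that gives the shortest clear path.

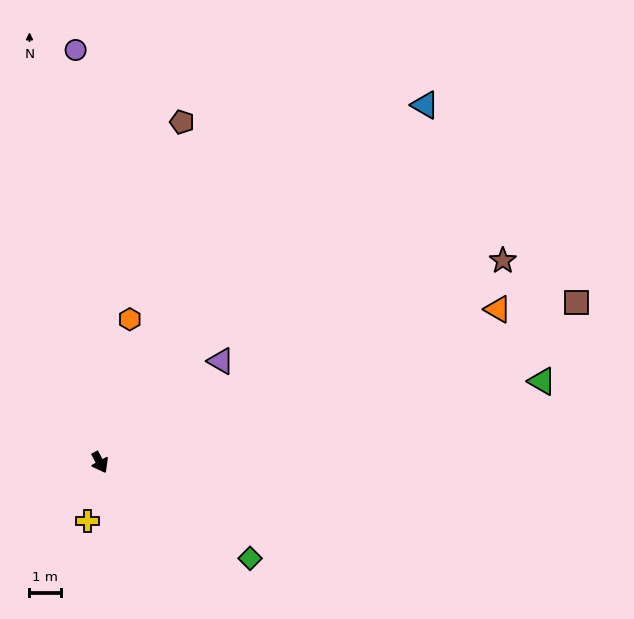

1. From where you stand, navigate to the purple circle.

turn left 155°, forward 13.2 m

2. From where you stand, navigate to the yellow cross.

turn right 40°, forward 1.9 m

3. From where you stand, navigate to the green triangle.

turn left 72°, forward 14.4 m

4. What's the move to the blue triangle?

turn left 109°, forward 15.5 m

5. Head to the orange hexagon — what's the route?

turn left 140°, forward 4.7 m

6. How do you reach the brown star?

turn left 88°, forward 14.4 m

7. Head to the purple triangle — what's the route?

turn left 101°, forward 5.1 m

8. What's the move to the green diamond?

turn left 29°, forward 5.7 m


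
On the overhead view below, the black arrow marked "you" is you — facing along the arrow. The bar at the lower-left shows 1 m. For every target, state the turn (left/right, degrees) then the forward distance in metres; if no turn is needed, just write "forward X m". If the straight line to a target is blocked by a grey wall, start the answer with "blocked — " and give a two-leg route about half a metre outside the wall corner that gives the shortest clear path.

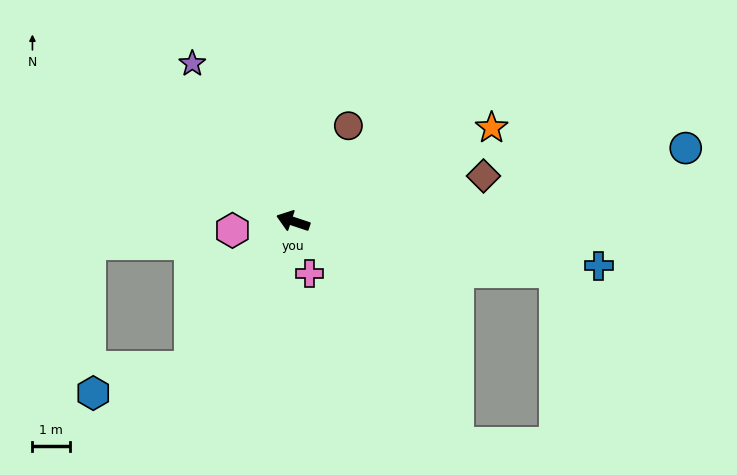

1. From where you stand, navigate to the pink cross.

turn left 126°, forward 1.5 m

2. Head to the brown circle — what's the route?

turn right 102°, forward 2.9 m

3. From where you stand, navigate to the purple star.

turn right 39°, forward 5.0 m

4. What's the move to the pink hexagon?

turn left 27°, forward 1.6 m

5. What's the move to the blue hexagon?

blocked — turn left 73°, forward 4.7 m, then turn right 39°, forward 2.7 m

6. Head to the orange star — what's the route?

turn right 136°, forward 5.9 m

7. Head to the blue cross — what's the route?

turn right 170°, forward 8.2 m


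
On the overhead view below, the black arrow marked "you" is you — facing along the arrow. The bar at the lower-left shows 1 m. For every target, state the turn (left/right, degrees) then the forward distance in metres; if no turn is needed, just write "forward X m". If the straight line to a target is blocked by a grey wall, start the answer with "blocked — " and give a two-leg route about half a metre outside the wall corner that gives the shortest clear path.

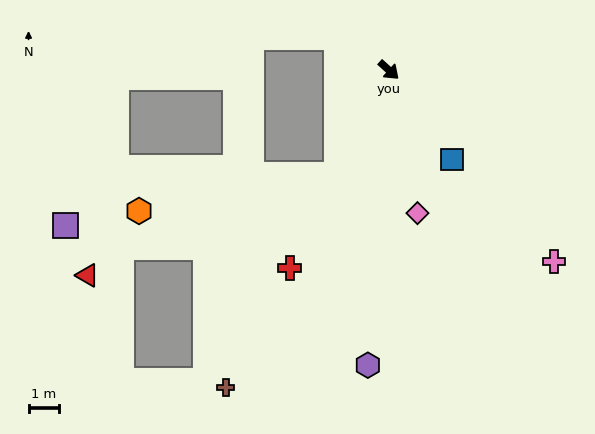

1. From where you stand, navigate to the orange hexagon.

blocked — turn right 74°, forward 3.9 m, then turn right 53°, forward 6.7 m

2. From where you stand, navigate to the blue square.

turn right 12°, forward 3.6 m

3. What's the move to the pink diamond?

turn right 37°, forward 4.8 m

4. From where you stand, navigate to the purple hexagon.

turn right 52°, forward 9.8 m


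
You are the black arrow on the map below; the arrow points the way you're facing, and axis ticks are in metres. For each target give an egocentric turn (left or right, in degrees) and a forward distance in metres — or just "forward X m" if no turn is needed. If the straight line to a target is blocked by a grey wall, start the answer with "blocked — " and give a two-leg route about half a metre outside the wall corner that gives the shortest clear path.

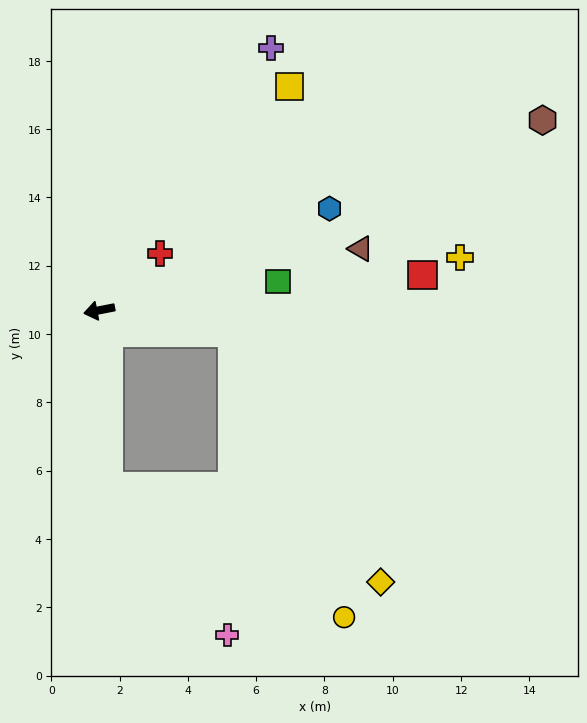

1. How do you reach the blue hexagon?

turn right 167°, forward 7.4 m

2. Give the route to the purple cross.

turn right 134°, forward 9.2 m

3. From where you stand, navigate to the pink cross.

blocked — turn left 82°, forward 5.2 m, then turn left 36°, forward 5.6 m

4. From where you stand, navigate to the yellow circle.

blocked — turn left 160°, forward 4.0 m, then turn right 60°, forward 9.0 m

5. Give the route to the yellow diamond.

blocked — turn left 160°, forward 4.0 m, then turn right 50°, forward 8.5 m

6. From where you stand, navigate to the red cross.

turn right 148°, forward 2.4 m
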